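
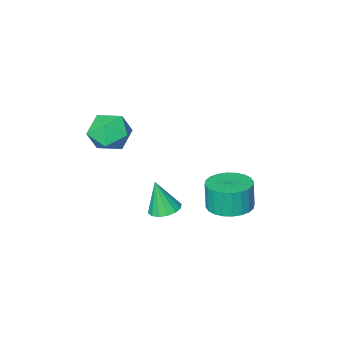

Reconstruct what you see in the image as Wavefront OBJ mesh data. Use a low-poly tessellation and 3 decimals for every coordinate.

v -1.651 -2.556 -1.135
v -0.971 -1.989 -1.041
v -1.01 -2.137 0.129
v -1.689 -2.704 0.035
v -1.242 -1.773 -1.023
v -1.281 -1.921 0.147
v -1.576 -1.677 -1.022
v -1.615 -1.824 0.149
v -1.92 -1.714 -1.038
v -1.959 -1.861 0.132
v -2.224 -1.879 -1.069
v -2.263 -2.027 0.101
v -2.441 -2.147 -1.11
v -2.48 -2.295 0.06
v -2.537 -2.478 -1.155
v -2.576 -2.626 0.015
v -2.498 -2.821 -1.197
v -2.537 -2.968 -0.027
v -2.33 -3.123 -1.229
v -2.369 -3.271 -0.059
v -2.059 -3.339 -1.247
v -2.098 -3.487 -0.077
v -1.725 -3.436 -1.249
v -1.764 -3.583 -0.078
v -1.381 -3.399 -1.232
v -1.42 -3.546 -0.062
v -1.077 -3.233 -1.201
v -1.116 -3.381 -0.031
v -0.86 -2.965 -1.16
v -0.899 -3.113 0.01
v -0.764 -2.634 -1.115
v -0.803 -2.782 0.055
v -0.803 -2.292 -1.073
v -0.842 -2.439 0.097
v 1.567 -1.861 0.567
v 2.131 -2.053 0.432
v 1.773 -2.179 1.873
v 2.163 -1.747 0.501
v 2.036 -1.471 0.588
v 1.783 -1.3 0.669
v 1.473 -1.279 0.723
v 1.188 -1.415 0.735
v 1.004 -1.67 0.702
v 0.972 -1.976 0.632
v 1.099 -2.252 0.546
v 1.352 -2.423 0.464
v 1.662 -2.443 0.411
v 1.947 -2.308 0.399
v 2.359 -3.395 3.089
v 3.096 -3.286 3.582
v 2.004 -4.554 3.878
v 2.741 -4.445 4.371
v 2.072 -3.855 4.43
v 2.291 -3.139 3.942
v 2.809 -4.701 3.518
v 3.028 -3.985 3.03
v 3.374 -4.093 3.847
v 2.919 -3.57 4.411
v 2.181 -4.27 3.049
v 1.726 -3.747 3.613
f 2 1 5
f 2 5 3
f 3 5 6
f 3 6 4
f 5 1 7
f 5 7 6
f 6 7 8
f 6 8 4
f 7 1 9
f 7 9 8
f 8 9 10
f 8 10 4
f 9 1 11
f 9 11 10
f 10 11 12
f 10 12 4
f 11 1 13
f 11 13 12
f 12 13 14
f 12 14 4
f 13 1 15
f 13 15 14
f 14 15 16
f 14 16 4
f 15 1 17
f 15 17 16
f 16 17 18
f 16 18 4
f 17 1 19
f 17 19 18
f 18 19 20
f 18 20 4
f 19 1 21
f 19 21 20
f 20 21 22
f 20 22 4
f 21 1 23
f 21 23 22
f 22 23 24
f 22 24 4
f 23 1 25
f 23 25 24
f 24 25 26
f 24 26 4
f 25 1 27
f 25 27 26
f 26 27 28
f 26 28 4
f 27 1 29
f 27 29 28
f 28 29 30
f 28 30 4
f 29 1 31
f 29 31 30
f 30 31 32
f 30 32 4
f 31 1 33
f 31 33 32
f 32 33 34
f 32 34 4
f 33 1 2
f 33 2 34
f 34 2 3
f 34 3 4
f 36 35 38
f 36 38 37
f 38 35 39
f 38 39 37
f 39 35 40
f 39 40 37
f 40 35 41
f 40 41 37
f 41 35 42
f 41 42 37
f 42 35 43
f 42 43 37
f 43 35 44
f 43 44 37
f 44 35 45
f 44 45 37
f 45 35 46
f 45 46 37
f 46 35 47
f 46 47 37
f 47 35 48
f 47 48 37
f 48 35 36
f 48 36 37
f 49 60 54
f 49 54 50
f 49 50 56
f 49 56 59
f 49 59 60
f 50 54 58
f 54 60 53
f 60 59 51
f 59 56 55
f 56 50 57
f 52 58 53
f 52 53 51
f 52 51 55
f 52 55 57
f 52 57 58
f 53 58 54
f 51 53 60
f 55 51 59
f 57 55 56
f 58 57 50



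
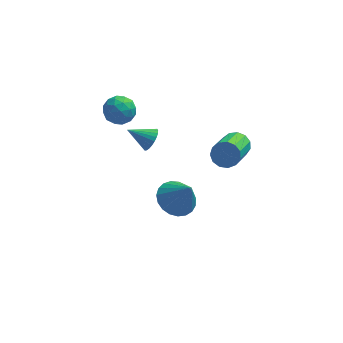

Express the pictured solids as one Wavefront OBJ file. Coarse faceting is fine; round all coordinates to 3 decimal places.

v -1.69 -1.45 1.247
v -1.344 -0.936 0.911
v -0.756 -2.104 1.209
v -0.41 -1.59 0.873
v -0.592 -1.509 1.549
v -1.169 -1.105 1.573
v -0.931 -1.935 0.547
v -1.508 -1.531 0.571
v -0.875 -1.236 0.479
v -0.665 -0.973 1.098
v -1.435 -2.067 1.022
v -1.225 -1.804 1.641
v -1.599 -1.136 1.082
v -0.501 -1.904 1.038
v -0.608 -1.857 1.435
v -0.405 -1.555 1.238
v -1.496 -1.235 1.471
v -1.292 -0.933 1.274
v -0.851 -1.27 1.649
v -0.808 -2.107 0.846
v -0.604 -1.805 0.649
v -1.695 -1.485 0.882
v -1.492 -1.183 0.685
v -1.249 -1.77 0.471
v -1.119 -1.01 0.631
v -0.571 -1.394 0.609
v -0.877 -1.597 0.417
v -1.216 -1.359 0.431
v -0.996 -0.855 0.995
v -0.448 -1.239 0.973
v -0.555 -1.192 1.37
v -0.894 -0.955 1.384
v -0.721 -1.031 0.741
v -1.652 -1.801 1.147
v -1.104 -2.185 1.125
v -1.206 -2.085 0.736
v -1.545 -1.848 0.75
v -1.529 -1.646 1.511
v -0.981 -2.03 1.489
v -0.884 -1.681 1.689
v -1.223 -1.443 1.703
v -1.379 -2.009 1.379
v 0.237 -3.699 1.417
v 0.461 -3.938 1.833
v -0.657 -3.621 1.943
v 0.502 -3.74 1.873
v 0.503 -3.535 1.844
v 0.463 -3.355 1.75
v 0.389 -3.228 1.605
v 0.292 -3.172 1.431
v 0.186 -3.197 1.255
v 0.087 -3.298 1.104
v 0.012 -3.461 1
v -0.029 -3.659 0.96
v -0.03 -3.864 0.989
v 0.01 -4.044 1.083
v 0.084 -4.171 1.229
v 0.182 -4.226 1.402
v 0.288 -4.202 1.578
v 0.386 -4.1 1.729
v 1.169 -2.179 -4.143
v 1.943 -2.245 -4.535
v 1.771 -2.621 -2.877
v 1.947 -1.903 -4.417
v 1.816 -1.608 -4.252
v 1.574 -1.413 -4.068
v 1.261 -1.35 -3.897
v 0.933 -1.43 -3.769
v 0.645 -1.639 -3.705
v 0.448 -1.943 -3.717
v 0.375 -2.286 -3.803
v 0.44 -2.612 -3.947
v 0.63 -2.862 -4.125
v 0.914 -2.995 -4.307
v 1.242 -2.986 -4.46
v 1.557 -2.838 -4.558
v 1.805 -2.576 -4.584
v 3.473 -2.671 0.059
v 4.02 -2.661 0.278
v 3.595 -4.358 1.421
v 3.047 -4.369 1.201
v 3.834 -2.477 0.483
v 3.408 -4.174 1.625
v 3.533 -2.354 0.552
v 3.107 -4.051 1.695
v 3.213 -2.332 0.466
v 2.787 -4.03 1.608
v 2.975 -2.418 0.249
v 2.55 -4.115 1.392
v 2.896 -2.584 -0.027
v 2.47 -4.282 1.116
v 2.999 -2.778 -0.277
v 2.574 -4.476 0.866
v 3.253 -2.938 -0.42
v 2.828 -4.636 0.723
v 3.577 -3.013 -0.411
v 3.151 -4.711 0.732
v 3.868 -2.98 -0.253
v 3.442 -4.677 0.89
v 4.033 -2.849 0.004
v 3.607 -4.546 1.147
f 1 38 17
f 38 12 41
f 17 41 6
f 38 41 17
f 1 17 13
f 17 6 18
f 13 18 2
f 17 18 13
f 1 13 22
f 13 2 23
f 22 23 8
f 13 23 22
f 1 22 34
f 22 8 37
f 34 37 11
f 22 37 34
f 1 34 38
f 34 11 42
f 38 42 12
f 34 42 38
f 2 18 29
f 18 6 32
f 29 32 10
f 18 32 29
f 6 41 19
f 41 12 40
f 19 40 5
f 41 40 19
f 12 42 39
f 42 11 35
f 39 35 3
f 42 35 39
f 11 37 36
f 37 8 24
f 36 24 7
f 37 24 36
f 8 23 28
f 23 2 25
f 28 25 9
f 23 25 28
f 4 30 16
f 30 10 31
f 16 31 5
f 30 31 16
f 4 16 14
f 16 5 15
f 14 15 3
f 16 15 14
f 4 14 21
f 14 3 20
f 21 20 7
f 14 20 21
f 4 21 26
f 21 7 27
f 26 27 9
f 21 27 26
f 4 26 30
f 26 9 33
f 30 33 10
f 26 33 30
f 5 31 19
f 31 10 32
f 19 32 6
f 31 32 19
f 3 15 39
f 15 5 40
f 39 40 12
f 15 40 39
f 7 20 36
f 20 3 35
f 36 35 11
f 20 35 36
f 9 27 28
f 27 7 24
f 28 24 8
f 27 24 28
f 10 33 29
f 33 9 25
f 29 25 2
f 33 25 29
f 44 43 46
f 44 46 45
f 46 43 47
f 46 47 45
f 47 43 48
f 47 48 45
f 48 43 49
f 48 49 45
f 49 43 50
f 49 50 45
f 50 43 51
f 50 51 45
f 51 43 52
f 51 52 45
f 52 43 53
f 52 53 45
f 53 43 54
f 53 54 45
f 54 43 55
f 54 55 45
f 55 43 56
f 55 56 45
f 56 43 57
f 56 57 45
f 57 43 58
f 57 58 45
f 58 43 59
f 58 59 45
f 59 43 60
f 59 60 45
f 60 43 44
f 60 44 45
f 62 61 64
f 62 64 63
f 64 61 65
f 64 65 63
f 65 61 66
f 65 66 63
f 66 61 67
f 66 67 63
f 67 61 68
f 67 68 63
f 68 61 69
f 68 69 63
f 69 61 70
f 69 70 63
f 70 61 71
f 70 71 63
f 71 61 72
f 71 72 63
f 72 61 73
f 72 73 63
f 73 61 74
f 73 74 63
f 74 61 75
f 74 75 63
f 75 61 76
f 75 76 63
f 76 61 77
f 76 77 63
f 77 61 62
f 77 62 63
f 79 78 82
f 79 82 80
f 80 82 83
f 80 83 81
f 82 78 84
f 82 84 83
f 83 84 85
f 83 85 81
f 84 78 86
f 84 86 85
f 85 86 87
f 85 87 81
f 86 78 88
f 86 88 87
f 87 88 89
f 87 89 81
f 88 78 90
f 88 90 89
f 89 90 91
f 89 91 81
f 90 78 92
f 90 92 91
f 91 92 93
f 91 93 81
f 92 78 94
f 92 94 93
f 93 94 95
f 93 95 81
f 94 78 96
f 94 96 95
f 95 96 97
f 95 97 81
f 96 78 98
f 96 98 97
f 97 98 99
f 97 99 81
f 98 78 100
f 98 100 99
f 99 100 101
f 99 101 81
f 100 78 79
f 100 79 101
f 101 79 80
f 101 80 81



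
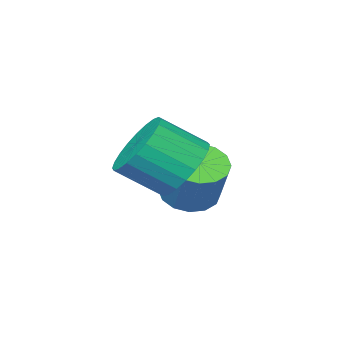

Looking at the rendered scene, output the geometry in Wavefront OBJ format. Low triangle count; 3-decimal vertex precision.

v -0.53 2.213 1.079
v 0.183 2.157 0.257
v 1.183 1.351 1.178
v 0.47 1.407 2.001
v 0.302 2.52 0.445
v 1.301 1.714 1.366
v 0.294 2.835 0.73
v 1.293 2.03 1.651
v 0.161 3.056 1.068
v 1.16 2.251 1.989
v -0.078 3.149 1.408
v 0.922 2.343 2.329
v -0.385 3.099 1.698
v 0.614 2.293 2.619
v -0.714 2.914 1.893
v 0.285 2.108 2.814
v -1.016 2.623 1.965
v -0.016 1.817 2.886
v -1.243 2.269 1.902
v -0.243 1.463 2.823
v -1.361 1.906 1.714
v -0.362 1.1 2.635
v -1.353 1.59 1.429
v -0.354 0.785 2.35
v -1.22 1.369 1.091
v -0.221 0.564 2.012
v -0.982 1.277 0.751
v 0.018 0.471 1.672
v -0.674 1.327 0.461
v 0.325 0.521 1.382
v -0.345 1.512 0.266
v 0.654 0.706 1.187
v -0.044 1.803 0.194
v 0.956 0.997 1.115
v -2.34 0.255 -0.763
v -1.573 0.481 -1.129
v -1.152 1.392 0.317
v -1.92 1.165 0.683
v -1.863 0.81 -1.252
v -1.443 1.721 0.194
v -2.282 0.99 -1.243
v -1.861 1.901 0.203
v -2.716 0.973 -1.106
v -2.295 1.884 0.34
v -3.049 0.763 -0.877
v -2.629 1.674 0.569
v -3.193 0.417 -0.618
v -2.772 1.328 0.828
v -3.108 0.028 -0.397
v -2.687 0.939 1.049
v -2.817 -0.301 -0.274
v -2.397 0.61 1.172
v -2.399 -0.481 -0.283
v -1.978 0.43 1.163
v -1.965 -0.464 -0.42
v -1.544 0.447 1.026
v -1.631 -0.254 -0.649
v -1.211 0.657 0.797
v -1.488 0.092 -0.908
v -1.067 1.003 0.538
f 2 1 5
f 2 5 3
f 3 5 6
f 3 6 4
f 5 1 7
f 5 7 6
f 6 7 8
f 6 8 4
f 7 1 9
f 7 9 8
f 8 9 10
f 8 10 4
f 9 1 11
f 9 11 10
f 10 11 12
f 10 12 4
f 11 1 13
f 11 13 12
f 12 13 14
f 12 14 4
f 13 1 15
f 13 15 14
f 14 15 16
f 14 16 4
f 15 1 17
f 15 17 16
f 16 17 18
f 16 18 4
f 17 1 19
f 17 19 18
f 18 19 20
f 18 20 4
f 19 1 21
f 19 21 20
f 20 21 22
f 20 22 4
f 21 1 23
f 21 23 22
f 22 23 24
f 22 24 4
f 23 1 25
f 23 25 24
f 24 25 26
f 24 26 4
f 25 1 27
f 25 27 26
f 26 27 28
f 26 28 4
f 27 1 29
f 27 29 28
f 28 29 30
f 28 30 4
f 29 1 31
f 29 31 30
f 30 31 32
f 30 32 4
f 31 1 33
f 31 33 32
f 32 33 34
f 32 34 4
f 33 1 2
f 33 2 34
f 34 2 3
f 34 3 4
f 36 35 39
f 36 39 37
f 37 39 40
f 37 40 38
f 39 35 41
f 39 41 40
f 40 41 42
f 40 42 38
f 41 35 43
f 41 43 42
f 42 43 44
f 42 44 38
f 43 35 45
f 43 45 44
f 44 45 46
f 44 46 38
f 45 35 47
f 45 47 46
f 46 47 48
f 46 48 38
f 47 35 49
f 47 49 48
f 48 49 50
f 48 50 38
f 49 35 51
f 49 51 50
f 50 51 52
f 50 52 38
f 51 35 53
f 51 53 52
f 52 53 54
f 52 54 38
f 53 35 55
f 53 55 54
f 54 55 56
f 54 56 38
f 55 35 57
f 55 57 56
f 56 57 58
f 56 58 38
f 57 35 59
f 57 59 58
f 58 59 60
f 58 60 38
f 59 35 36
f 59 36 60
f 60 36 37
f 60 37 38



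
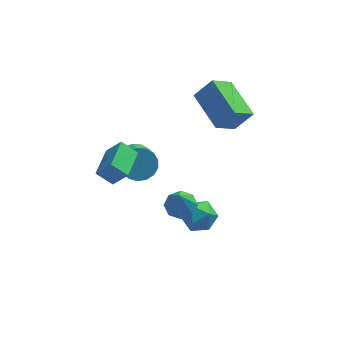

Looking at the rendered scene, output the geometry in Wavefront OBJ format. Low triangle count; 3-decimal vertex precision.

v -2.147 -0.08 -2.722
v -2.812 0.13 -2.169
v -1.699 1.299 -2.705
v -2.364 1.509 -2.152
v -1.536 -0.289 -1.908
v -2.201 -0.079 -1.355
v -1.088 1.09 -1.891
v -1.753 1.3 -1.338
v 2.792 1.4 -0.821
v 1.974 0.792 -0.047
v 2.022 3.056 -0.332
v 1.204 2.447 0.442
v 3.536 1.493 0.038
v 2.718 0.884 0.812
v 2.766 3.148 0.527
v 1.948 2.54 1.301
v -1.205 2.386 -3.846
v -0.442 2.582 -3.779
v -0.273 1.689 -3.107
v -1.035 1.494 -3.174
v -0.608 2.765 -3.493
v -0.439 1.872 -2.821
v -0.911 2.862 -3.287
v -0.741 1.969 -2.616
v -1.281 2.85 -3.21
v -1.111 1.957 -2.539
v -1.633 2.731 -3.279
v -1.464 1.838 -2.607
v -1.888 2.534 -3.477
v -1.718 1.641 -2.805
v -1.986 2.303 -3.76
v -1.816 1.41 -3.088
v -1.905 2.091 -4.062
v -1.735 1.198 -3.391
v -1.664 1.946 -4.315
v -1.494 1.053 -3.644
v -1.317 1.903 -4.46
v -1.147 1.01 -3.789
v -0.945 1.97 -4.465
v -0.775 1.077 -3.794
v -0.633 2.133 -4.328
v -0.463 1.24 -3.656
v -0.451 2.354 -4.08
v -0.281 1.461 -3.409
v 0.401 -2.859 -1.079
v 1.048 -2.902 -1.051
v 0.319 -3.321 0.079
v 0.88 -2.464 -0.888
v 0.43 -2.256 -0.836
v -0.036 -2.402 -0.927
v -0.247 -2.815 -1.107
v -0.079 -3.254 -1.271
v 0.371 -3.461 -1.322
v 0.837 -3.315 -1.231
v 0.834 -1.359 -2.702
v 1.476 -1.367 -3.161
v 0.864 -2.633 -2.639
v 1.506 -2.641 -3.098
v 1.55 -2.359 -2.363
v 1.532 -1.572 -2.402
v 0.808 -2.428 -3.398
v 0.79 -1.641 -3.437
v 1.46 -2.028 -3.591
v 1.918 -1.985 -2.951
v 0.422 -2.015 -2.849
v 0.88 -1.972 -2.209
f 2 4 1
f 5 2 1
f 1 4 3
f 3 5 1
f 2 8 4
f 6 2 5
f 6 8 2
f 4 8 3
f 7 5 3
f 3 8 7
f 7 6 5
f 8 6 7
f 10 12 9
f 13 10 9
f 9 12 11
f 11 13 9
f 10 16 12
f 14 10 13
f 14 16 10
f 12 16 11
f 15 13 11
f 11 16 15
f 15 14 13
f 16 14 15
f 18 17 21
f 18 21 19
f 19 21 22
f 19 22 20
f 21 17 23
f 21 23 22
f 22 23 24
f 22 24 20
f 23 17 25
f 23 25 24
f 24 25 26
f 24 26 20
f 25 17 27
f 25 27 26
f 26 27 28
f 26 28 20
f 27 17 29
f 27 29 28
f 28 29 30
f 28 30 20
f 29 17 31
f 29 31 30
f 30 31 32
f 30 32 20
f 31 17 33
f 31 33 32
f 32 33 34
f 32 34 20
f 33 17 35
f 33 35 34
f 34 35 36
f 34 36 20
f 35 17 37
f 35 37 36
f 36 37 38
f 36 38 20
f 37 17 39
f 37 39 38
f 38 39 40
f 38 40 20
f 39 17 41
f 39 41 40
f 40 41 42
f 40 42 20
f 41 17 43
f 41 43 42
f 42 43 44
f 42 44 20
f 43 17 18
f 43 18 44
f 44 18 19
f 44 19 20
f 46 45 48
f 46 48 47
f 48 45 49
f 48 49 47
f 49 45 50
f 49 50 47
f 50 45 51
f 50 51 47
f 51 45 52
f 51 52 47
f 52 45 53
f 52 53 47
f 53 45 54
f 53 54 47
f 54 45 46
f 54 46 47
f 55 66 60
f 55 60 56
f 55 56 62
f 55 62 65
f 55 65 66
f 56 60 64
f 60 66 59
f 66 65 57
f 65 62 61
f 62 56 63
f 58 64 59
f 58 59 57
f 58 57 61
f 58 61 63
f 58 63 64
f 59 64 60
f 57 59 66
f 61 57 65
f 63 61 62
f 64 63 56



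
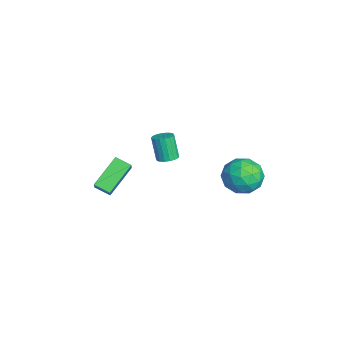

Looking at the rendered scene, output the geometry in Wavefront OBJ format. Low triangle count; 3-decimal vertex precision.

v -0.761 -0.744 -2.826
v -0.314 -0.456 -2.621
v -0.792 -0.648 -1.309
v -1.239 -0.936 -1.514
v -0.486 -0.274 -2.657
v -0.965 -0.466 -1.345
v -0.713 -0.185 -2.727
v -1.192 -0.377 -1.415
v -0.95 -0.206 -2.816
v -1.428 -0.398 -1.504
v -1.149 -0.334 -2.908
v -1.627 -0.527 -1.595
v -1.271 -0.544 -2.983
v -1.749 -0.736 -1.67
v -1.292 -0.793 -3.027
v -1.77 -0.985 -1.714
v -1.208 -1.032 -3.031
v -1.686 -1.224 -1.719
v -1.035 -1.214 -2.995
v -1.514 -1.406 -1.683
v -0.808 -1.303 -2.925
v -1.287 -1.495 -1.613
v -0.572 -1.282 -2.836
v -1.05 -1.474 -1.524
v -0.373 -1.153 -2.745
v -0.851 -1.346 -1.432
v -0.251 -0.944 -2.67
v -0.729 -1.136 -1.357
v -0.23 -0.695 -2.626
v -0.708 -0.887 -1.313
v 2.482 3.306 -1.669
v 2.99 2.902 -2.562
v 1.15 2.138 -1.898
v 1.658 1.734 -2.791
v 2.089 1.567 -1.789
v 2.912 2.289 -1.647
v 1.228 2.751 -2.813
v 2.051 3.473 -2.671
v 2.214 2.559 -3.269
v 2.747 1.828 -2.636
v 1.393 3.212 -1.824
v 1.926 2.481 -1.191
v 2.853 3.206 -2.095
v 1.287 1.834 -2.365
v 1.541 1.735 -1.775
v 1.839 1.498 -2.301
v 2.808 2.846 -1.558
v 3.106 2.609 -2.083
v 2.576 1.824 -1.628
v 1.034 2.431 -2.377
v 1.332 2.194 -2.902
v 2.301 3.542 -2.159
v 2.599 3.305 -2.685
v 1.564 3.216 -2.832
v 2.696 2.768 -3.036
v 1.912 2.081 -3.171
v 1.66 2.679 -3.183
v 2.144 3.103 -3.1
v 3.008 2.338 -2.664
v 2.225 1.651 -2.799
v 2.479 1.553 -2.21
v 2.963 1.977 -2.126
v 2.553 2.136 -3.08
v 1.915 3.389 -1.661
v 1.132 2.702 -1.796
v 1.177 3.063 -2.334
v 1.661 3.487 -2.25
v 2.228 2.959 -1.289
v 1.444 2.272 -1.424
v 1.996 1.937 -1.36
v 2.48 2.361 -1.277
v 1.587 2.904 -1.38
v 0.981 -4.493 -3.26
v 1.526 -4.552 -2.611
v -0.134 -3.344 -2.218
v 0.412 -3.403 -1.569
v 1.428 -3.777 -3.571
v 1.974 -3.836 -2.922
v 0.314 -2.628 -2.529
v 0.859 -2.687 -1.88
f 2 1 5
f 2 5 3
f 3 5 6
f 3 6 4
f 5 1 7
f 5 7 6
f 6 7 8
f 6 8 4
f 7 1 9
f 7 9 8
f 8 9 10
f 8 10 4
f 9 1 11
f 9 11 10
f 10 11 12
f 10 12 4
f 11 1 13
f 11 13 12
f 12 13 14
f 12 14 4
f 13 1 15
f 13 15 14
f 14 15 16
f 14 16 4
f 15 1 17
f 15 17 16
f 16 17 18
f 16 18 4
f 17 1 19
f 17 19 18
f 18 19 20
f 18 20 4
f 19 1 21
f 19 21 20
f 20 21 22
f 20 22 4
f 21 1 23
f 21 23 22
f 22 23 24
f 22 24 4
f 23 1 25
f 23 25 24
f 24 25 26
f 24 26 4
f 25 1 27
f 25 27 26
f 26 27 28
f 26 28 4
f 27 1 29
f 27 29 28
f 28 29 30
f 28 30 4
f 29 1 2
f 29 2 30
f 30 2 3
f 30 3 4
f 31 68 47
f 68 42 71
f 47 71 36
f 68 71 47
f 31 47 43
f 47 36 48
f 43 48 32
f 47 48 43
f 31 43 52
f 43 32 53
f 52 53 38
f 43 53 52
f 31 52 64
f 52 38 67
f 64 67 41
f 52 67 64
f 31 64 68
f 64 41 72
f 68 72 42
f 64 72 68
f 32 48 59
f 48 36 62
f 59 62 40
f 48 62 59
f 36 71 49
f 71 42 70
f 49 70 35
f 71 70 49
f 42 72 69
f 72 41 65
f 69 65 33
f 72 65 69
f 41 67 66
f 67 38 54
f 66 54 37
f 67 54 66
f 38 53 58
f 53 32 55
f 58 55 39
f 53 55 58
f 34 60 46
f 60 40 61
f 46 61 35
f 60 61 46
f 34 46 44
f 46 35 45
f 44 45 33
f 46 45 44
f 34 44 51
f 44 33 50
f 51 50 37
f 44 50 51
f 34 51 56
f 51 37 57
f 56 57 39
f 51 57 56
f 34 56 60
f 56 39 63
f 60 63 40
f 56 63 60
f 35 61 49
f 61 40 62
f 49 62 36
f 61 62 49
f 33 45 69
f 45 35 70
f 69 70 42
f 45 70 69
f 37 50 66
f 50 33 65
f 66 65 41
f 50 65 66
f 39 57 58
f 57 37 54
f 58 54 38
f 57 54 58
f 40 63 59
f 63 39 55
f 59 55 32
f 63 55 59
f 74 76 73
f 77 74 73
f 73 76 75
f 75 77 73
f 74 80 76
f 78 74 77
f 78 80 74
f 76 80 75
f 79 77 75
f 75 80 79
f 79 78 77
f 80 78 79



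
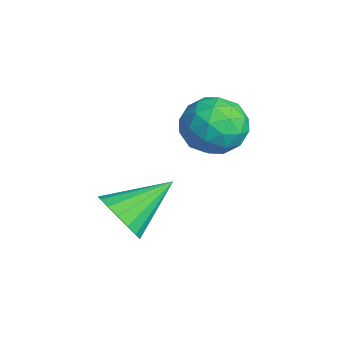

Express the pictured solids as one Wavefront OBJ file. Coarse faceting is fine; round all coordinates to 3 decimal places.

v -3.652 -0.436 -1.797
v -2.799 -0.15 -0.973
v -4.001 -2.13 -0.847
v -3.148 -1.844 -0.023
v -4.192 -1.214 -0.066
v -3.976 -0.167 -0.652
v -2.824 -2.113 -1.168
v -2.608 -1.066 -1.754
v -2.288 -1.186 -0.584
v -3.133 -0.631 0.097
v -3.667 -1.649 -1.917
v -4.512 -1.094 -1.236
v -3.195 -0.144 -1.468
v -3.605 -2.136 -0.352
v -4.218 -1.766 -0.377
v -3.717 -1.597 0.108
v -3.887 -0.154 -1.28
v -3.386 0.014 -0.795
v -4.204 -0.611 -0.262
v -3.414 -2.294 -1.025
v -2.913 -2.126 -0.54
v -3.083 -0.683 -1.928
v -2.582 -0.514 -1.443
v -2.596 -1.669 -1.558
v -2.393 -0.585 -0.755
v -2.598 -1.581 -0.197
v -2.408 -1.739 -0.87
v -2.281 -1.124 -1.215
v -2.89 -0.258 -0.355
v -3.095 -1.254 0.203
v -3.709 -0.884 0.179
v -3.582 -0.269 -0.166
v -2.589 -0.868 -0.126
v -3.705 -1.026 -2.023
v -3.91 -2.022 -1.465
v -3.218 -2.011 -1.654
v -3.091 -1.396 -1.999
v -4.202 -0.699 -1.623
v -4.407 -1.695 -1.065
v -4.519 -1.156 -0.605
v -4.392 -0.541 -0.95
v -4.211 -1.412 -1.694
v -1.633 -4.768 -3.366
v -1.243 -4.226 -4.177
v -2.047 -2.892 -2.314
v -1.731 -4.272 -4.287
v -2.197 -4.432 -4.186
v -2.533 -4.668 -3.898
v -2.664 -4.927 -3.487
v -2.558 -5.15 -3.049
v -2.241 -5.285 -2.684
v -1.784 -5.301 -2.475
v -1.292 -5.196 -2.47
v -0.879 -4.992 -2.671
v -0.639 -4.737 -3.031
v -0.626 -4.488 -3.468
v -0.844 -4.304 -3.881
f 1 38 17
f 38 12 41
f 17 41 6
f 38 41 17
f 1 17 13
f 17 6 18
f 13 18 2
f 17 18 13
f 1 13 22
f 13 2 23
f 22 23 8
f 13 23 22
f 1 22 34
f 22 8 37
f 34 37 11
f 22 37 34
f 1 34 38
f 34 11 42
f 38 42 12
f 34 42 38
f 2 18 29
f 18 6 32
f 29 32 10
f 18 32 29
f 6 41 19
f 41 12 40
f 19 40 5
f 41 40 19
f 12 42 39
f 42 11 35
f 39 35 3
f 42 35 39
f 11 37 36
f 37 8 24
f 36 24 7
f 37 24 36
f 8 23 28
f 23 2 25
f 28 25 9
f 23 25 28
f 4 30 16
f 30 10 31
f 16 31 5
f 30 31 16
f 4 16 14
f 16 5 15
f 14 15 3
f 16 15 14
f 4 14 21
f 14 3 20
f 21 20 7
f 14 20 21
f 4 21 26
f 21 7 27
f 26 27 9
f 21 27 26
f 4 26 30
f 26 9 33
f 30 33 10
f 26 33 30
f 5 31 19
f 31 10 32
f 19 32 6
f 31 32 19
f 3 15 39
f 15 5 40
f 39 40 12
f 15 40 39
f 7 20 36
f 20 3 35
f 36 35 11
f 20 35 36
f 9 27 28
f 27 7 24
f 28 24 8
f 27 24 28
f 10 33 29
f 33 9 25
f 29 25 2
f 33 25 29
f 44 43 46
f 44 46 45
f 46 43 47
f 46 47 45
f 47 43 48
f 47 48 45
f 48 43 49
f 48 49 45
f 49 43 50
f 49 50 45
f 50 43 51
f 50 51 45
f 51 43 52
f 51 52 45
f 52 43 53
f 52 53 45
f 53 43 54
f 53 54 45
f 54 43 55
f 54 55 45
f 55 43 56
f 55 56 45
f 56 43 57
f 56 57 45
f 57 43 44
f 57 44 45



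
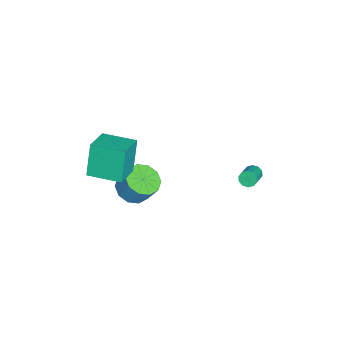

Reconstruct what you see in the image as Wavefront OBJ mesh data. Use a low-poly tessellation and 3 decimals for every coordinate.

v -2.228 3.772 -2.108
v -2.039 3.531 -2.516
v -0.943 3.347 -1.9
v -1.132 3.588 -1.492
v -1.972 3.837 -2.544
v -0.876 3.654 -1.928
v -2.002 4.119 -2.406
v -0.907 3.936 -1.79
v -2.119 4.268 -2.153
v -1.023 4.085 -1.538
v -2.277 4.227 -1.884
v -1.182 4.044 -1.268
v -2.417 4.013 -1.7
v -1.321 3.829 -1.084
v -2.484 3.706 -1.672
v -1.388 3.523 -1.056
v -2.453 3.424 -1.81
v -1.358 3.241 -1.194
v -2.337 3.275 -2.062
v -1.241 3.092 -1.447
v -2.178 3.316 -2.332
v -1.083 3.133 -1.716
v 0.519 -2.219 -1.388
v 1.495 -2.317 -1.584
v 1.797 -1.699 -0.387
v 0.821 -1.601 -0.192
v 1.307 -1.775 -1.816
v 1.609 -1.158 -0.619
v 0.818 -1.404 -1.884
v 1.12 -0.786 -0.688
v 0.215 -1.343 -1.763
v 0.517 -0.726 -0.567
v -0.272 -1.617 -1.499
v 0.03 -1 -0.303
v -0.457 -2.121 -1.193
v -0.155 -1.503 0.004
v -0.269 -2.662 -0.961
v 0.033 -2.045 0.236
v 0.22 -3.034 -0.892
v 0.522 -2.416 0.304
v 0.823 -3.094 -1.013
v 1.125 -2.477 0.183
v 1.31 -2.82 -1.277
v 1.612 -2.203 -0.081
v 0.073 -4.055 0.056
v -0.667 -3.948 1.921
v 0.428 -2.189 0.089
v -0.312 -2.081 1.955
v 1.712 -4.379 0.725
v 0.972 -4.271 2.591
v 2.067 -2.512 0.759
v 1.327 -2.405 2.624
f 2 1 5
f 2 5 3
f 3 5 6
f 3 6 4
f 5 1 7
f 5 7 6
f 6 7 8
f 6 8 4
f 7 1 9
f 7 9 8
f 8 9 10
f 8 10 4
f 9 1 11
f 9 11 10
f 10 11 12
f 10 12 4
f 11 1 13
f 11 13 12
f 12 13 14
f 12 14 4
f 13 1 15
f 13 15 14
f 14 15 16
f 14 16 4
f 15 1 17
f 15 17 16
f 16 17 18
f 16 18 4
f 17 1 19
f 17 19 18
f 18 19 20
f 18 20 4
f 19 1 21
f 19 21 20
f 20 21 22
f 20 22 4
f 21 1 2
f 21 2 22
f 22 2 3
f 22 3 4
f 24 23 27
f 24 27 25
f 25 27 28
f 25 28 26
f 27 23 29
f 27 29 28
f 28 29 30
f 28 30 26
f 29 23 31
f 29 31 30
f 30 31 32
f 30 32 26
f 31 23 33
f 31 33 32
f 32 33 34
f 32 34 26
f 33 23 35
f 33 35 34
f 34 35 36
f 34 36 26
f 35 23 37
f 35 37 36
f 36 37 38
f 36 38 26
f 37 23 39
f 37 39 38
f 38 39 40
f 38 40 26
f 39 23 41
f 39 41 40
f 40 41 42
f 40 42 26
f 41 23 43
f 41 43 42
f 42 43 44
f 42 44 26
f 43 23 24
f 43 24 44
f 44 24 25
f 44 25 26
f 46 48 45
f 49 46 45
f 45 48 47
f 47 49 45
f 46 52 48
f 50 46 49
f 50 52 46
f 48 52 47
f 51 49 47
f 47 52 51
f 51 50 49
f 52 50 51



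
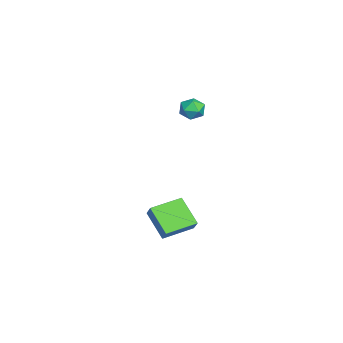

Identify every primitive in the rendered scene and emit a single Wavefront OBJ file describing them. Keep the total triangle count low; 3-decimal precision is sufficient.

v 3.5 1.335 -4.913
v 2.484 0.6 -3.919
v 2.727 2.696 -4.697
v 1.712 1.961 -3.702
v 4.008 1.519 -4.258
v 2.993 0.784 -3.263
v 3.236 2.88 -4.041
v 2.22 2.145 -3.047
v -3.509 2.525 0.24
v -3.085 3.05 0.08
v -2.975 1.87 -0.5
v -2.551 2.395 -0.66
v -2.51 2.093 -0.037
v -2.839 2.498 0.421
v -3.221 2.422 -0.841
v -3.55 2.827 -0.383
v -2.907 2.987 -0.588
v -2.467 2.783 -0.091
v -3.593 2.137 -0.329
v -3.153 1.933 0.168
f 2 4 1
f 5 2 1
f 1 4 3
f 3 5 1
f 2 8 4
f 6 2 5
f 6 8 2
f 4 8 3
f 7 5 3
f 3 8 7
f 7 6 5
f 8 6 7
f 9 20 14
f 9 14 10
f 9 10 16
f 9 16 19
f 9 19 20
f 10 14 18
f 14 20 13
f 20 19 11
f 19 16 15
f 16 10 17
f 12 18 13
f 12 13 11
f 12 11 15
f 12 15 17
f 12 17 18
f 13 18 14
f 11 13 20
f 15 11 19
f 17 15 16
f 18 17 10



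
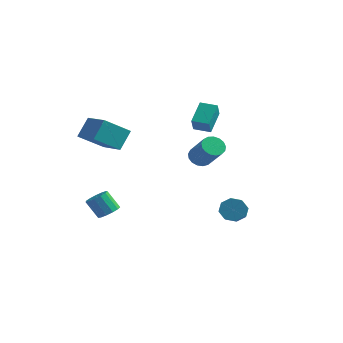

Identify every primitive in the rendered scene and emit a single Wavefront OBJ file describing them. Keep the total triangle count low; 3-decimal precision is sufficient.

v -4.706 -4.079 3.066
v -4.594 -3.262 4.096
v -3.883 -2.949 2.08
v -3.771 -2.132 3.111
v -3.249 -4.788 3.469
v -3.137 -3.971 4.5
v -2.426 -3.658 2.484
v -2.314 -2.841 3.514
v -3.412 -3.242 -2.385
v -2.868 -3.252 -2.011
v -3.564 -3.347 -1.001
v -4.108 -3.338 -1.375
v -2.966 -2.895 -2.045
v -3.662 -2.99 -1.035
v -3.206 -2.648 -2.187
v -3.901 -2.743 -1.177
v -3.511 -2.59 -2.391
v -4.206 -2.685 -1.381
v -3.784 -2.739 -2.594
v -4.48 -2.834 -1.584
v -3.94 -3.048 -2.73
v -4.636 -3.143 -1.72
v -3.928 -3.419 -2.757
v -4.624 -3.514 -1.747
v -3.752 -3.734 -2.665
v -4.448 -3.829 -1.656
v -3.469 -3.892 -2.485
v -4.164 -3.987 -1.475
v -3.167 -3.845 -2.273
v -3.862 -3.94 -1.263
v -2.943 -3.606 -2.096
v -3.639 -3.701 -1.086
v -0.349 -0.199 3.686
v -0.533 0.977 4.55
v -0.568 0.369 2.867
v -0.751 1.544 3.731
v 0.571 0.016 3.589
v 0.388 1.191 4.453
v 0.353 0.583 2.77
v 0.169 1.759 3.634
v -0.108 0.29 1.01
v 0.381 0.259 0.554
v 1.518 -0.341 1.814
v 1.028 -0.31 2.27
v 0.406 0.556 0.673
v 1.543 -0.044 1.933
v 0.313 0.792 0.869
v 1.449 0.192 2.129
v 0.123 0.912 1.097
v 1.26 0.313 2.358
v -0.12 0.891 1.306
v 1.017 0.291 2.566
v -0.36 0.731 1.446
v 0.777 0.132 2.707
v -0.542 0.471 1.487
v 0.594 -0.129 2.748
v -0.625 0.169 1.418
v 0.511 -0.431 2.679
v -0.59 -0.106 1.256
v 0.547 -0.705 2.517
v -0.444 -0.289 1.037
v 0.692 -0.889 2.298
v -0.222 -0.34 0.812
v 0.915 -0.94 2.073
v 0.027 -0.247 0.632
v 1.164 -0.847 1.893
v 0.245 -0.031 0.539
v 1.381 -0.63 1.8
v 2.756 -1.227 -1.514
v 3.038 -1.471 -2.142
v 3.426 -2.278 -1.653
v 3.144 -2.033 -1.026
v 3.389 -1.135 -1.866
v 3.777 -1.942 -1.377
v 3.369 -0.853 -1.384
v 3.757 -1.659 -0.895
v 2.99 -0.789 -0.979
v 3.378 -1.596 -0.49
v 2.474 -0.982 -0.887
v 2.862 -1.789 -0.398
v 2.123 -1.318 -1.163
v 2.511 -2.125 -0.674
v 2.143 -1.601 -1.645
v 2.531 -2.407 -1.156
v 2.522 -1.664 -2.05
v 2.91 -2.471 -1.561
f 2 4 1
f 5 2 1
f 1 4 3
f 3 5 1
f 2 8 4
f 6 2 5
f 6 8 2
f 4 8 3
f 7 5 3
f 3 8 7
f 7 6 5
f 8 6 7
f 10 9 13
f 10 13 11
f 11 13 14
f 11 14 12
f 13 9 15
f 13 15 14
f 14 15 16
f 14 16 12
f 15 9 17
f 15 17 16
f 16 17 18
f 16 18 12
f 17 9 19
f 17 19 18
f 18 19 20
f 18 20 12
f 19 9 21
f 19 21 20
f 20 21 22
f 20 22 12
f 21 9 23
f 21 23 22
f 22 23 24
f 22 24 12
f 23 9 25
f 23 25 24
f 24 25 26
f 24 26 12
f 25 9 27
f 25 27 26
f 26 27 28
f 26 28 12
f 27 9 29
f 27 29 28
f 28 29 30
f 28 30 12
f 29 9 31
f 29 31 30
f 30 31 32
f 30 32 12
f 31 9 10
f 31 10 32
f 32 10 11
f 32 11 12
f 34 36 33
f 37 34 33
f 33 36 35
f 35 37 33
f 34 40 36
f 38 34 37
f 38 40 34
f 36 40 35
f 39 37 35
f 35 40 39
f 39 38 37
f 40 38 39
f 42 41 45
f 42 45 43
f 43 45 46
f 43 46 44
f 45 41 47
f 45 47 46
f 46 47 48
f 46 48 44
f 47 41 49
f 47 49 48
f 48 49 50
f 48 50 44
f 49 41 51
f 49 51 50
f 50 51 52
f 50 52 44
f 51 41 53
f 51 53 52
f 52 53 54
f 52 54 44
f 53 41 55
f 53 55 54
f 54 55 56
f 54 56 44
f 55 41 57
f 55 57 56
f 56 57 58
f 56 58 44
f 57 41 59
f 57 59 58
f 58 59 60
f 58 60 44
f 59 41 61
f 59 61 60
f 60 61 62
f 60 62 44
f 61 41 63
f 61 63 62
f 62 63 64
f 62 64 44
f 63 41 65
f 63 65 64
f 64 65 66
f 64 66 44
f 65 41 67
f 65 67 66
f 66 67 68
f 66 68 44
f 67 41 42
f 67 42 68
f 68 42 43
f 68 43 44
f 70 69 73
f 70 73 71
f 71 73 74
f 71 74 72
f 73 69 75
f 73 75 74
f 74 75 76
f 74 76 72
f 75 69 77
f 75 77 76
f 76 77 78
f 76 78 72
f 77 69 79
f 77 79 78
f 78 79 80
f 78 80 72
f 79 69 81
f 79 81 80
f 80 81 82
f 80 82 72
f 81 69 83
f 81 83 82
f 82 83 84
f 82 84 72
f 83 69 85
f 83 85 84
f 84 85 86
f 84 86 72
f 85 69 70
f 85 70 86
f 86 70 71
f 86 71 72



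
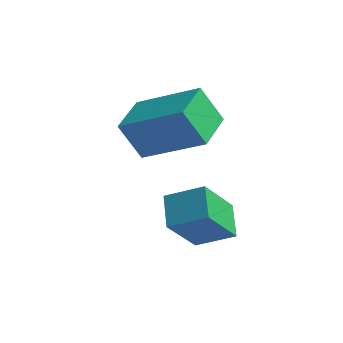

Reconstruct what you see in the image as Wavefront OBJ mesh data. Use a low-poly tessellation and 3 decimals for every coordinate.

v 0.775 2.054 -2.17
v 0.218 1.769 -1.008
v 0.47 3.438 -1.977
v -0.088 3.153 -0.815
v 2.608 2.327 -1.225
v 2.05 2.042 -0.063
v 2.302 3.711 -1.032
v 1.745 3.426 0.13
v 3.268 0.71 -3.98
v 3.079 -0.36 -2.765
v 2.714 1.447 -3.417
v 2.525 0.377 -2.202
v 4.255 1.083 -3.498
v 4.066 0.013 -2.283
v 3.701 1.82 -2.935
v 3.512 0.75 -1.72
f 2 4 1
f 5 2 1
f 1 4 3
f 3 5 1
f 2 8 4
f 6 2 5
f 6 8 2
f 4 8 3
f 7 5 3
f 3 8 7
f 7 6 5
f 8 6 7
f 10 12 9
f 13 10 9
f 9 12 11
f 11 13 9
f 10 16 12
f 14 10 13
f 14 16 10
f 12 16 11
f 15 13 11
f 11 16 15
f 15 14 13
f 16 14 15



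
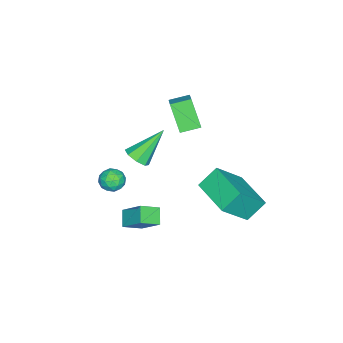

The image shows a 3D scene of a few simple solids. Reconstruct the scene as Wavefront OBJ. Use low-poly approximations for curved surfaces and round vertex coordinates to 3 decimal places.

v 0.732 -1.271 -1.322
v 1.089 -1.815 -1.375
v 0.031 -1.665 -2.005
v 0.388 -2.209 -2.058
v 0.075 -2.077 -1.501
v 0.508 -1.833 -1.079
v 0.612 -1.647 -2.301
v 1.045 -1.403 -1.879
v 1.015 -2.047 -1.979
v 0.682 -2.312 -1.485
v 0.438 -1.168 -1.895
v 0.105 -1.433 -1.401
v 0.972 -1.508 -1.289
v 0.148 -1.972 -2.091
v -0.036 -1.894 -1.765
v 0.174 -2.213 -1.795
v 0.63 -1.519 -1.115
v 0.84 -1.838 -1.146
v 0.244 -1.992 -1.22
v 0.28 -1.642 -2.234
v 0.49 -1.961 -2.265
v 0.946 -1.267 -1.585
v 1.156 -1.586 -1.615
v 0.876 -1.488 -2.16
v 1.138 -1.964 -1.675
v 0.726 -2.196 -2.076
v 0.858 -1.866 -2.219
v 1.112 -1.722 -1.971
v 0.943 -2.12 -1.384
v 0.531 -2.352 -1.786
v 0.347 -2.274 -1.459
v 0.601 -2.131 -1.211
v 0.899 -2.257 -1.74
v 0.589 -1.128 -1.594
v 0.177 -1.36 -1.996
v 0.519 -1.349 -2.169
v 0.773 -1.206 -1.921
v 0.394 -1.284 -1.304
v -0.018 -1.516 -1.705
v 0.008 -1.758 -1.409
v 0.262 -1.614 -1.161
v 0.221 -1.223 -1.64
v -0.49 1.973 -1.516
v -1.186 2.543 -0.662
v -1.651 2.721 -2.962
v -2.347 3.291 -2.108
v 0.707 3.609 -1.632
v 0.011 4.179 -0.778
v -0.454 4.357 -3.078
v -1.15 4.927 -2.224
v 1.538 0.163 -2.344
v 1.809 1.159 -1.384
v 2.186 0.464 -2.84
v 2.457 1.46 -1.88
v 2.183 -0.46 -1.88
v 2.454 0.536 -0.92
v 2.831 -0.159 -2.376
v 3.102 0.837 -1.416
v 2.351 0.354 2.336
v 2.882 0.58 2.614
v 1.329 1.146 3.644
v 2.697 0.89 2.282
v 2.31 0.886 1.982
v 1.947 0.57 1.889
v 1.821 0.128 2.058
v 2.006 -0.182 2.39
v 2.393 -0.178 2.69
v 2.756 0.138 2.782
v -1.725 -0.004 2.763
v -0.728 0.505 3.463
v -2.262 0.764 2.969
v -1.265 1.274 3.669
v -1.195 0.706 1.491
v -0.198 1.216 2.191
v -1.732 1.475 1.697
v -0.735 1.984 2.397
f 1 38 17
f 38 12 41
f 17 41 6
f 38 41 17
f 1 17 13
f 17 6 18
f 13 18 2
f 17 18 13
f 1 13 22
f 13 2 23
f 22 23 8
f 13 23 22
f 1 22 34
f 22 8 37
f 34 37 11
f 22 37 34
f 1 34 38
f 34 11 42
f 38 42 12
f 34 42 38
f 2 18 29
f 18 6 32
f 29 32 10
f 18 32 29
f 6 41 19
f 41 12 40
f 19 40 5
f 41 40 19
f 12 42 39
f 42 11 35
f 39 35 3
f 42 35 39
f 11 37 36
f 37 8 24
f 36 24 7
f 37 24 36
f 8 23 28
f 23 2 25
f 28 25 9
f 23 25 28
f 4 30 16
f 30 10 31
f 16 31 5
f 30 31 16
f 4 16 14
f 16 5 15
f 14 15 3
f 16 15 14
f 4 14 21
f 14 3 20
f 21 20 7
f 14 20 21
f 4 21 26
f 21 7 27
f 26 27 9
f 21 27 26
f 4 26 30
f 26 9 33
f 30 33 10
f 26 33 30
f 5 31 19
f 31 10 32
f 19 32 6
f 31 32 19
f 3 15 39
f 15 5 40
f 39 40 12
f 15 40 39
f 7 20 36
f 20 3 35
f 36 35 11
f 20 35 36
f 9 27 28
f 27 7 24
f 28 24 8
f 27 24 28
f 10 33 29
f 33 9 25
f 29 25 2
f 33 25 29
f 44 46 43
f 47 44 43
f 43 46 45
f 45 47 43
f 44 50 46
f 48 44 47
f 48 50 44
f 46 50 45
f 49 47 45
f 45 50 49
f 49 48 47
f 50 48 49
f 52 54 51
f 55 52 51
f 51 54 53
f 53 55 51
f 52 58 54
f 56 52 55
f 56 58 52
f 54 58 53
f 57 55 53
f 53 58 57
f 57 56 55
f 58 56 57
f 60 59 62
f 60 62 61
f 62 59 63
f 62 63 61
f 63 59 64
f 63 64 61
f 64 59 65
f 64 65 61
f 65 59 66
f 65 66 61
f 66 59 67
f 66 67 61
f 67 59 68
f 67 68 61
f 68 59 60
f 68 60 61
f 70 72 69
f 73 70 69
f 69 72 71
f 71 73 69
f 70 76 72
f 74 70 73
f 74 76 70
f 72 76 71
f 75 73 71
f 71 76 75
f 75 74 73
f 76 74 75



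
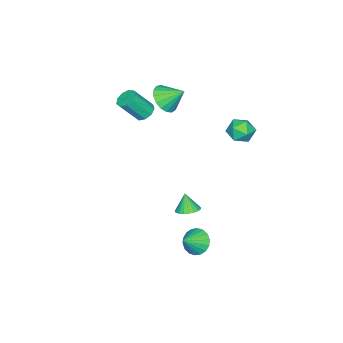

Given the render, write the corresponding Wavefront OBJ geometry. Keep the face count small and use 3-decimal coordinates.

v -0.999 -3.482 2.8
v -0.675 -3.859 2.412
v 0.002 -4.575 3.672
v -0.321 -4.198 4.06
v -0.449 -3.502 2.493
v 0.229 -4.218 3.754
v -0.479 -3.135 2.718
v 0.198 -3.851 3.978
v -0.753 -2.931 2.981
v -0.076 -3.647 4.241
v -1.141 -2.985 3.159
v -0.464 -3.701 4.42
v -1.463 -3.271 3.169
v -0.786 -3.987 4.43
v -1.568 -3.656 3.007
v -0.89 -4.372 4.267
v -1.406 -3.96 2.747
v -0.729 -4.676 4.008
v -1.053 -4.04 2.512
v -0.376 -4.756 3.773
v -1.925 -2.816 3.507
v -1.594 -3.315 4.219
v -2.175 -1.804 4.333
v -1.236 -3.1 4.065
v -1.036 -2.82 3.782
v -1.039 -2.539 3.437
v -1.246 -2.322 3.108
v -1.607 -2.218 2.87
v -2.041 -2.251 2.778
v -2.449 -2.413 2.854
v -2.736 -2.668 3.079
v -2.838 -2.956 3.402
v -2.73 -3.213 3.749
v -2.438 -3.379 4.041
v -2.028 -3.415 4.211
v -1.043 2.627 2.917
v -0.47 2.105 3.185
v -1.93 2.075 3.735
v -1.357 1.553 4.003
v -1.304 2.35 4.188
v -0.755 2.691 3.682
v -1.645 1.489 3.238
v -1.096 1.83 2.732
v -0.842 1.401 3.383
v -0.631 1.933 3.971
v -1.769 2.247 2.949
v -1.558 2.779 3.537
v 1.676 0.711 -1.361
v 2.179 1.082 -1.121
v 1.444 0.389 -0.379
v 1.966 1.261 -1.113
v 1.703 1.345 -1.148
v 1.435 1.319 -1.22
v 1.208 1.188 -1.316
v 1.063 0.975 -1.42
v 1.024 0.715 -1.514
v 1.097 0.455 -1.582
v 1.271 0.239 -1.611
v 1.514 0.105 -1.598
v 1.786 0.075 -1.543
v 2.039 0.155 -1.457
v 2.229 0.332 -1.355
v 2.323 0.573 -1.253
v 2.306 0.839 -1.171
v 1.877 1.325 -3.529
v 2.21 0.85 -4.109
v 2.863 1.115 -2.791
v 2.341 1.181 -4.19
v 2.38 1.54 -4.14
v 2.32 1.857 -3.969
v 2.172 2.068 -3.711
v 1.965 2.133 -3.417
v 1.741 2.037 -3.145
v 1.544 1.8 -2.95
v 1.413 1.47 -2.869
v 1.374 1.11 -2.919
v 1.434 0.794 -3.089
v 1.582 0.582 -3.347
v 1.788 0.518 -3.641
v 2.012 0.613 -3.913
f 2 1 5
f 2 5 3
f 3 5 6
f 3 6 4
f 5 1 7
f 5 7 6
f 6 7 8
f 6 8 4
f 7 1 9
f 7 9 8
f 8 9 10
f 8 10 4
f 9 1 11
f 9 11 10
f 10 11 12
f 10 12 4
f 11 1 13
f 11 13 12
f 12 13 14
f 12 14 4
f 13 1 15
f 13 15 14
f 14 15 16
f 14 16 4
f 15 1 17
f 15 17 16
f 16 17 18
f 16 18 4
f 17 1 19
f 17 19 18
f 18 19 20
f 18 20 4
f 19 1 2
f 19 2 20
f 20 2 3
f 20 3 4
f 22 21 24
f 22 24 23
f 24 21 25
f 24 25 23
f 25 21 26
f 25 26 23
f 26 21 27
f 26 27 23
f 27 21 28
f 27 28 23
f 28 21 29
f 28 29 23
f 29 21 30
f 29 30 23
f 30 21 31
f 30 31 23
f 31 21 32
f 31 32 23
f 32 21 33
f 32 33 23
f 33 21 34
f 33 34 23
f 34 21 35
f 34 35 23
f 35 21 22
f 35 22 23
f 36 47 41
f 36 41 37
f 36 37 43
f 36 43 46
f 36 46 47
f 37 41 45
f 41 47 40
f 47 46 38
f 46 43 42
f 43 37 44
f 39 45 40
f 39 40 38
f 39 38 42
f 39 42 44
f 39 44 45
f 40 45 41
f 38 40 47
f 42 38 46
f 44 42 43
f 45 44 37
f 49 48 51
f 49 51 50
f 51 48 52
f 51 52 50
f 52 48 53
f 52 53 50
f 53 48 54
f 53 54 50
f 54 48 55
f 54 55 50
f 55 48 56
f 55 56 50
f 56 48 57
f 56 57 50
f 57 48 58
f 57 58 50
f 58 48 59
f 58 59 50
f 59 48 60
f 59 60 50
f 60 48 61
f 60 61 50
f 61 48 62
f 61 62 50
f 62 48 63
f 62 63 50
f 63 48 64
f 63 64 50
f 64 48 49
f 64 49 50
f 66 65 68
f 66 68 67
f 68 65 69
f 68 69 67
f 69 65 70
f 69 70 67
f 70 65 71
f 70 71 67
f 71 65 72
f 71 72 67
f 72 65 73
f 72 73 67
f 73 65 74
f 73 74 67
f 74 65 75
f 74 75 67
f 75 65 76
f 75 76 67
f 76 65 77
f 76 77 67
f 77 65 78
f 77 78 67
f 78 65 79
f 78 79 67
f 79 65 80
f 79 80 67
f 80 65 66
f 80 66 67



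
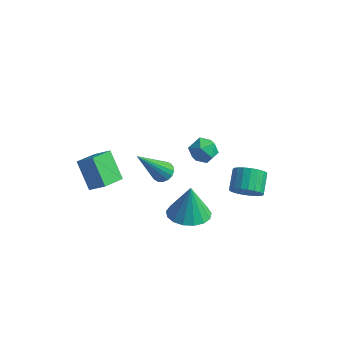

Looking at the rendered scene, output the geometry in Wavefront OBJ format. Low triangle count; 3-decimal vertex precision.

v 1.154 -0.491 3.668
v 1.617 -0.409 3.231
v 1.763 -1.151 4.189
v 2.226 -1.069 3.752
v 2.069 -0.589 4.148
v 1.693 -0.181 3.826
v 1.687 -1.379 3.594
v 1.311 -0.971 3.272
v 1.946 -0.958 3.186
v 2.182 -0.469 3.528
v 1.198 -1.091 3.892
v 1.434 -0.602 4.234
v 2.176 2.063 -1.44
v 2.392 1.746 -0.843
v 2.119 2.579 -0.302
v 1.904 2.897 -0.9
v 2.638 1.884 -0.931
v 2.365 2.717 -0.391
v 2.803 2.053 -1.108
v 2.531 2.886 -0.567
v 2.861 2.223 -1.342
v 2.588 3.057 -0.801
v 2.8 2.366 -1.593
v 2.528 3.2 -1.052
v 2.631 2.457 -1.817
v 2.359 3.29 -1.277
v 2.384 2.48 -1.977
v 2.111 3.313 -1.436
v 2.1 2.43 -2.044
v 1.828 3.263 -1.503
v 1.83 2.317 -2.006
v 1.558 3.151 -1.465
v 1.62 2.161 -1.871
v 1.347 2.994 -1.33
v 1.506 1.987 -1.661
v 1.233 2.82 -1.12
v 1.507 1.827 -1.413
v 1.235 2.66 -0.872
v 1.625 1.707 -1.17
v 1.352 2.541 -0.629
v 1.838 1.65 -0.973
v 1.565 2.483 -0.433
v 2.109 1.663 -0.858
v 1.836 2.496 -0.317
v -1.057 0.95 -0.666
v -0.6 1.045 -0.46
v -1.623 -0.15 1.106
v -0.737 1.233 -0.387
v -0.947 1.356 -0.378
v -1.183 1.387 -0.435
v -1.389 1.317 -0.544
v -1.52 1.163 -0.681
v -1.544 0.96 -0.815
v -1.457 0.755 -0.914
v -1.278 0.594 -0.957
v -1.048 0.515 -0.932
v -0.821 0.536 -0.847
v -0.647 0.651 -0.72
v -0.567 0.835 -0.58
v -1.912 -3.289 1.612
v -2.729 -2.817 2.606
v -1.713 -2.313 1.312
v -2.53 -1.841 2.305
v -1.21 -3.259 2.175
v -2.027 -2.787 3.168
v -1.011 -2.283 1.874
v -1.828 -1.811 2.868
v 1.639 -1.819 0.522
v 2.364 -1.324 0.462
v 1.581 -1.561 1.938
v 2.049 -1.051 0.399
v 1.641 -0.954 0.364
v 1.232 -1.055 0.366
v 0.917 -1.332 0.403
v 0.767 -1.72 0.468
v 0.816 -2.131 0.545
v 1.055 -2.47 0.617
v 1.427 -2.661 0.667
v 1.848 -2.659 0.684
v 2.221 -2.464 0.664
v 2.461 -2.122 0.612
v 2.512 -1.71 0.538
f 1 12 6
f 1 6 2
f 1 2 8
f 1 8 11
f 1 11 12
f 2 6 10
f 6 12 5
f 12 11 3
f 11 8 7
f 8 2 9
f 4 10 5
f 4 5 3
f 4 3 7
f 4 7 9
f 4 9 10
f 5 10 6
f 3 5 12
f 7 3 11
f 9 7 8
f 10 9 2
f 14 13 17
f 14 17 15
f 15 17 18
f 15 18 16
f 17 13 19
f 17 19 18
f 18 19 20
f 18 20 16
f 19 13 21
f 19 21 20
f 20 21 22
f 20 22 16
f 21 13 23
f 21 23 22
f 22 23 24
f 22 24 16
f 23 13 25
f 23 25 24
f 24 25 26
f 24 26 16
f 25 13 27
f 25 27 26
f 26 27 28
f 26 28 16
f 27 13 29
f 27 29 28
f 28 29 30
f 28 30 16
f 29 13 31
f 29 31 30
f 30 31 32
f 30 32 16
f 31 13 33
f 31 33 32
f 32 33 34
f 32 34 16
f 33 13 35
f 33 35 34
f 34 35 36
f 34 36 16
f 35 13 37
f 35 37 36
f 36 37 38
f 36 38 16
f 37 13 39
f 37 39 38
f 38 39 40
f 38 40 16
f 39 13 41
f 39 41 40
f 40 41 42
f 40 42 16
f 41 13 43
f 41 43 42
f 42 43 44
f 42 44 16
f 43 13 14
f 43 14 44
f 44 14 15
f 44 15 16
f 46 45 48
f 46 48 47
f 48 45 49
f 48 49 47
f 49 45 50
f 49 50 47
f 50 45 51
f 50 51 47
f 51 45 52
f 51 52 47
f 52 45 53
f 52 53 47
f 53 45 54
f 53 54 47
f 54 45 55
f 54 55 47
f 55 45 56
f 55 56 47
f 56 45 57
f 56 57 47
f 57 45 58
f 57 58 47
f 58 45 59
f 58 59 47
f 59 45 46
f 59 46 47
f 61 63 60
f 64 61 60
f 60 63 62
f 62 64 60
f 61 67 63
f 65 61 64
f 65 67 61
f 63 67 62
f 66 64 62
f 62 67 66
f 66 65 64
f 67 65 66
f 69 68 71
f 69 71 70
f 71 68 72
f 71 72 70
f 72 68 73
f 72 73 70
f 73 68 74
f 73 74 70
f 74 68 75
f 74 75 70
f 75 68 76
f 75 76 70
f 76 68 77
f 76 77 70
f 77 68 78
f 77 78 70
f 78 68 79
f 78 79 70
f 79 68 80
f 79 80 70
f 80 68 81
f 80 81 70
f 81 68 82
f 81 82 70
f 82 68 69
f 82 69 70



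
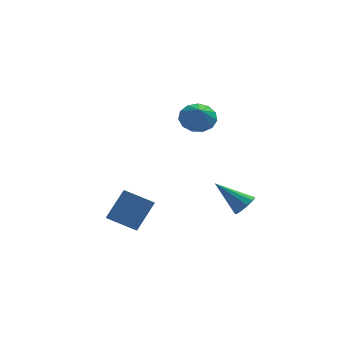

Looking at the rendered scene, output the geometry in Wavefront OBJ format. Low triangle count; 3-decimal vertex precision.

v -3.19 -3.85 -1.314
v -3.249 -5.046 -0.57
v -4.615 -3.361 -0.641
v -4.674 -4.558 0.103
v -2.266 -3.042 0.057
v -2.325 -4.239 0.801
v -3.691 -2.554 0.73
v -3.75 -3.75 1.474
v 2.255 -2.606 -0.671
v 2.588 -2.942 -0.128
v 0.845 -1.934 0.611
v 2.756 -2.531 -0.159
v 2.732 -2.148 -0.385
v 2.526 -1.941 -0.721
v 2.217 -1.987 -1.037
v 1.922 -2.27 -1.213
v 1.754 -2.681 -1.182
v 1.778 -3.064 -0.956
v 1.984 -3.271 -0.62
v 2.293 -3.224 -0.304
v 0.506 2.458 2.947
v 1.476 2.266 2.8
v 0.494 1.642 3.933
v 1.453 2.7 3.158
v 1.129 3.057 3.45
v 0.607 3.224 3.582
v 0.053 3.147 3.512
v -0.357 2.852 3.263
v -0.493 2.432 2.914
v -0.312 2.02 2.575
v 0.128 1.747 2.354
v 0.689 1.7 2.321
v 1.191 1.893 2.488
f 2 4 1
f 5 2 1
f 1 4 3
f 3 5 1
f 2 8 4
f 6 2 5
f 6 8 2
f 4 8 3
f 7 5 3
f 3 8 7
f 7 6 5
f 8 6 7
f 10 9 12
f 10 12 11
f 12 9 13
f 12 13 11
f 13 9 14
f 13 14 11
f 14 9 15
f 14 15 11
f 15 9 16
f 15 16 11
f 16 9 17
f 16 17 11
f 17 9 18
f 17 18 11
f 18 9 19
f 18 19 11
f 19 9 20
f 19 20 11
f 20 9 10
f 20 10 11
f 22 21 24
f 22 24 23
f 24 21 25
f 24 25 23
f 25 21 26
f 25 26 23
f 26 21 27
f 26 27 23
f 27 21 28
f 27 28 23
f 28 21 29
f 28 29 23
f 29 21 30
f 29 30 23
f 30 21 31
f 30 31 23
f 31 21 32
f 31 32 23
f 32 21 33
f 32 33 23
f 33 21 22
f 33 22 23



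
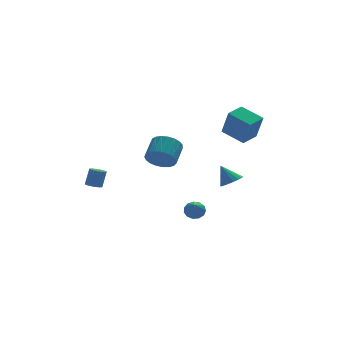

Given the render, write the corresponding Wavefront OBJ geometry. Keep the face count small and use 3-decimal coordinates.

v -1.502 -3.975 2.806
v -0.825 -4.501 2.869
v -0.18 -3.591 3.536
v -0.858 -3.065 3.474
v -0.756 -4.327 2.564
v -0.111 -3.416 3.232
v -0.816 -4.092 2.302
v -0.171 -3.181 2.969
v -0.994 -3.836 2.126
v -0.35 -2.926 2.794
v -1.261 -3.605 2.068
v -0.616 -2.695 2.736
v -1.569 -3.438 2.138
v -0.925 -2.528 2.806
v -1.866 -3.364 2.323
v -1.221 -2.453 2.991
v -2.1 -3.395 2.592
v -1.455 -2.485 3.26
v -2.23 -3.527 2.898
v -1.586 -2.616 3.565
v -2.235 -3.736 3.188
v -1.59 -2.826 3.855
v -2.113 -3.987 3.412
v -1.468 -3.076 4.079
v -1.885 -4.235 3.531
v -1.241 -3.325 4.198
v -1.592 -4.439 3.525
v -0.947 -3.529 4.192
v -1.282 -4.562 3.395
v -0.638 -3.652 4.062
v -1.011 -4.584 3.163
v -0.366 -3.674 3.83
v 3.569 -0.779 -0.852
v 4.221 -0.557 -0.68
v 3.111 -0.241 0.192
v 4.095 -0.302 -0.867
v 3.848 -0.157 -1.05
v 3.538 -0.155 -1.188
v 3.234 -0.295 -1.248
v 3.007 -0.547 -1.218
v 2.909 -0.851 -1.104
v 2.963 -1.139 -0.932
v 3.155 -1.345 -0.741
v 3.442 -1.421 -0.576
v 3.758 -1.35 -0.474
v 4.031 -1.148 -0.458
v 4.198 -0.862 -0.533
v 2.003 0.862 -3.573
v 2.584 0.648 -3.594
v 1.497 -0.622 -2.447
v 2.568 0.862 -3.318
v 2.373 1.076 -3.124
v 2.06 1.223 -3.071
v 1.729 1.254 -3.178
v 1.485 1.162 -3.411
v 1.405 0.974 -3.694
v 1.516 0.75 -3.939
v 1.781 0.563 -4.068
v 2.116 0.47 -4.039
v 2.416 0.502 -3.862
v -3.121 3.298 -1.966
v -2.668 3.429 -2.131
v -2.345 3.633 -1.078
v -2.799 3.502 -0.914
v -2.779 3.622 -2.134
v -2.457 3.826 -1.081
v -2.958 3.75 -2.104
v -2.636 3.954 -1.051
v -3.17 3.789 -2.047
v -2.847 3.993 -0.994
v -3.372 3.731 -1.974
v -3.049 3.935 -0.921
v -3.524 3.586 -1.899
v -3.202 3.79 -0.846
v -3.596 3.385 -1.838
v -3.274 3.589 -0.785
v -3.575 3.167 -1.802
v -3.252 3.371 -0.749
v -3.463 2.974 -1.799
v -3.141 3.178 -0.746
v -3.284 2.846 -1.829
v -2.962 3.05 -0.776
v -3.073 2.807 -1.886
v -2.75 3.011 -0.833
v -2.871 2.865 -1.959
v -2.548 3.069 -0.906
v -2.718 3.01 -2.034
v -2.396 3.214 -0.981
v -2.646 3.211 -2.095
v -2.324 3.415 -1.042
v 2.71 -1.488 3.327
v 2.876 -2.067 4.874
v 3.681 -0.85 3.462
v 3.847 -1.429 5.009
v 3.533 -2.631 2.811
v 3.699 -3.21 4.358
v 4.504 -1.993 2.946
v 4.67 -2.572 4.493
f 2 1 5
f 2 5 3
f 3 5 6
f 3 6 4
f 5 1 7
f 5 7 6
f 6 7 8
f 6 8 4
f 7 1 9
f 7 9 8
f 8 9 10
f 8 10 4
f 9 1 11
f 9 11 10
f 10 11 12
f 10 12 4
f 11 1 13
f 11 13 12
f 12 13 14
f 12 14 4
f 13 1 15
f 13 15 14
f 14 15 16
f 14 16 4
f 15 1 17
f 15 17 16
f 16 17 18
f 16 18 4
f 17 1 19
f 17 19 18
f 18 19 20
f 18 20 4
f 19 1 21
f 19 21 20
f 20 21 22
f 20 22 4
f 21 1 23
f 21 23 22
f 22 23 24
f 22 24 4
f 23 1 25
f 23 25 24
f 24 25 26
f 24 26 4
f 25 1 27
f 25 27 26
f 26 27 28
f 26 28 4
f 27 1 29
f 27 29 28
f 28 29 30
f 28 30 4
f 29 1 31
f 29 31 30
f 30 31 32
f 30 32 4
f 31 1 2
f 31 2 32
f 32 2 3
f 32 3 4
f 34 33 36
f 34 36 35
f 36 33 37
f 36 37 35
f 37 33 38
f 37 38 35
f 38 33 39
f 38 39 35
f 39 33 40
f 39 40 35
f 40 33 41
f 40 41 35
f 41 33 42
f 41 42 35
f 42 33 43
f 42 43 35
f 43 33 44
f 43 44 35
f 44 33 45
f 44 45 35
f 45 33 46
f 45 46 35
f 46 33 47
f 46 47 35
f 47 33 34
f 47 34 35
f 49 48 51
f 49 51 50
f 51 48 52
f 51 52 50
f 52 48 53
f 52 53 50
f 53 48 54
f 53 54 50
f 54 48 55
f 54 55 50
f 55 48 56
f 55 56 50
f 56 48 57
f 56 57 50
f 57 48 58
f 57 58 50
f 58 48 59
f 58 59 50
f 59 48 60
f 59 60 50
f 60 48 49
f 60 49 50
f 62 61 65
f 62 65 63
f 63 65 66
f 63 66 64
f 65 61 67
f 65 67 66
f 66 67 68
f 66 68 64
f 67 61 69
f 67 69 68
f 68 69 70
f 68 70 64
f 69 61 71
f 69 71 70
f 70 71 72
f 70 72 64
f 71 61 73
f 71 73 72
f 72 73 74
f 72 74 64
f 73 61 75
f 73 75 74
f 74 75 76
f 74 76 64
f 75 61 77
f 75 77 76
f 76 77 78
f 76 78 64
f 77 61 79
f 77 79 78
f 78 79 80
f 78 80 64
f 79 61 81
f 79 81 80
f 80 81 82
f 80 82 64
f 81 61 83
f 81 83 82
f 82 83 84
f 82 84 64
f 83 61 85
f 83 85 84
f 84 85 86
f 84 86 64
f 85 61 87
f 85 87 86
f 86 87 88
f 86 88 64
f 87 61 89
f 87 89 88
f 88 89 90
f 88 90 64
f 89 61 62
f 89 62 90
f 90 62 63
f 90 63 64
f 92 94 91
f 95 92 91
f 91 94 93
f 93 95 91
f 92 98 94
f 96 92 95
f 96 98 92
f 94 98 93
f 97 95 93
f 93 98 97
f 97 96 95
f 98 96 97



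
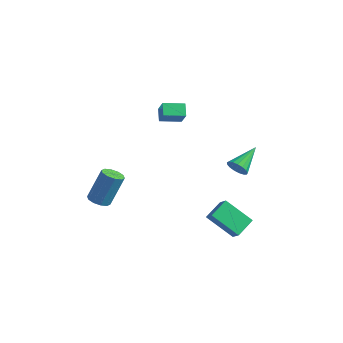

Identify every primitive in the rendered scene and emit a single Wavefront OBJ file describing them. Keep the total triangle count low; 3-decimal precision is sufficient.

v 2.216 1.947 0.536
v 2.471 1.667 1.1
v 2.164 3.613 1.384
v 2.734 1.76 0.934
v 2.879 1.896 0.676
v 2.872 2.044 0.386
v 2.714 2.169 0.13
v 2.443 2.244 -0.033
v 2.119 2.251 -0.065
v 1.817 2.188 0.04
v 1.607 2.07 0.258
v 1.536 1.924 0.54
v 1.621 1.783 0.821
v 1.842 1.68 1.037
v 2.149 1.638 1.138
v -2.513 0.812 3.887
v -1.896 0.474 4.772
v -1.722 1.788 3.707
v -1.105 1.451 4.592
v -2.015 0.309 3.348
v -1.398 -0.028 4.233
v -1.224 1.286 3.168
v -0.607 0.948 4.053
v 1.855 0.248 -2.61
v 1.826 1.484 -2.068
v 1.262 0.476 -3.16
v 1.233 1.712 -2.618
v 3.287 0.848 -3.902
v 3.258 2.084 -3.36
v 2.694 1.076 -4.452
v 2.665 2.312 -3.91
v -4.123 -2.396 -2.747
v -3.556 -2.067 -2.993
v -3.189 -1.256 -1.058
v -3.757 -1.584 -0.813
v -3.895 -1.802 -3.04
v -3.528 -0.991 -1.105
v -4.321 -1.764 -2.975
v -3.954 -0.952 -1.04
v -4.671 -1.967 -2.823
v -4.305 -1.155 -0.889
v -4.813 -2.334 -2.643
v -4.446 -1.522 -0.708
v -4.691 -2.724 -2.502
v -4.324 -1.913 -0.567
v -4.352 -2.989 -2.455
v -3.985 -2.178 -0.52
v -3.926 -3.028 -2.52
v -3.559 -2.216 -0.585
v -3.575 -2.825 -2.671
v -3.209 -2.013 -0.737
v -3.434 -2.458 -2.852
v -3.067 -1.646 -0.917
f 2 1 4
f 2 4 3
f 4 1 5
f 4 5 3
f 5 1 6
f 5 6 3
f 6 1 7
f 6 7 3
f 7 1 8
f 7 8 3
f 8 1 9
f 8 9 3
f 9 1 10
f 9 10 3
f 10 1 11
f 10 11 3
f 11 1 12
f 11 12 3
f 12 1 13
f 12 13 3
f 13 1 14
f 13 14 3
f 14 1 15
f 14 15 3
f 15 1 2
f 15 2 3
f 17 19 16
f 20 17 16
f 16 19 18
f 18 20 16
f 17 23 19
f 21 17 20
f 21 23 17
f 19 23 18
f 22 20 18
f 18 23 22
f 22 21 20
f 23 21 22
f 25 27 24
f 28 25 24
f 24 27 26
f 26 28 24
f 25 31 27
f 29 25 28
f 29 31 25
f 27 31 26
f 30 28 26
f 26 31 30
f 30 29 28
f 31 29 30
f 33 32 36
f 33 36 34
f 34 36 37
f 34 37 35
f 36 32 38
f 36 38 37
f 37 38 39
f 37 39 35
f 38 32 40
f 38 40 39
f 39 40 41
f 39 41 35
f 40 32 42
f 40 42 41
f 41 42 43
f 41 43 35
f 42 32 44
f 42 44 43
f 43 44 45
f 43 45 35
f 44 32 46
f 44 46 45
f 45 46 47
f 45 47 35
f 46 32 48
f 46 48 47
f 47 48 49
f 47 49 35
f 48 32 50
f 48 50 49
f 49 50 51
f 49 51 35
f 50 32 52
f 50 52 51
f 51 52 53
f 51 53 35
f 52 32 33
f 52 33 53
f 53 33 34
f 53 34 35



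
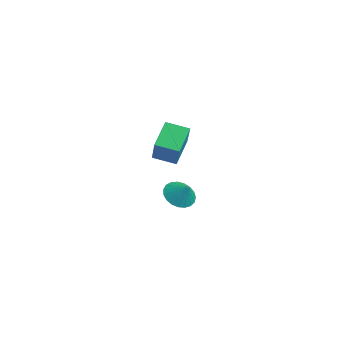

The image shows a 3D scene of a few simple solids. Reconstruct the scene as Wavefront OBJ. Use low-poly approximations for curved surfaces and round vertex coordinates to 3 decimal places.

v -0.531 0.471 2.534
v 0.702 0.014 3.96
v 0.163 1.373 2.222
v 1.397 0.916 3.649
v 0.223 -0.436 1.591
v 1.457 -0.893 3.018
v 0.918 0.466 1.28
v 2.151 0.009 2.706
v -3.595 2.83 -3.294
v -2.929 2.798 -3.883
v -2.925 3.01 -2.546
v -3.02 3.156 -3.889
v -3.21 3.459 -3.791
v -3.466 3.652 -3.608
v -3.745 3.704 -3.37
v -3.998 3.604 -3.119
v -4.182 3.37 -2.898
v -4.263 3.043 -2.746
v -4.23 2.679 -2.688
v -4.086 2.341 -2.735
v -3.858 2.088 -2.879
v -3.584 1.962 -3.094
v -3.312 1.987 -3.344
v -3.089 2.158 -3.585
v -2.954 2.444 -3.776
f 2 4 1
f 5 2 1
f 1 4 3
f 3 5 1
f 2 8 4
f 6 2 5
f 6 8 2
f 4 8 3
f 7 5 3
f 3 8 7
f 7 6 5
f 8 6 7
f 10 9 12
f 10 12 11
f 12 9 13
f 12 13 11
f 13 9 14
f 13 14 11
f 14 9 15
f 14 15 11
f 15 9 16
f 15 16 11
f 16 9 17
f 16 17 11
f 17 9 18
f 17 18 11
f 18 9 19
f 18 19 11
f 19 9 20
f 19 20 11
f 20 9 21
f 20 21 11
f 21 9 22
f 21 22 11
f 22 9 23
f 22 23 11
f 23 9 24
f 23 24 11
f 24 9 25
f 24 25 11
f 25 9 10
f 25 10 11



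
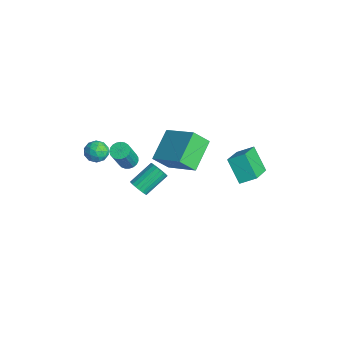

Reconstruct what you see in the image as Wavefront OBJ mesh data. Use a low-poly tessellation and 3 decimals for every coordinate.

v -0.229 -1.981 1.873
v 0.211 -1.688 1.83
v 0.768 -2.306 3.324
v 0.329 -2.599 3.367
v 0.075 -1.552 1.937
v 0.632 -2.169 3.431
v -0.113 -1.489 2.033
v 0.444 -2.107 3.527
v -0.322 -1.512 2.101
v 0.236 -2.13 3.596
v -0.514 -1.616 2.13
v 0.043 -2.233 3.624
v -0.657 -1.783 2.115
v -0.099 -2.4 3.609
v -0.726 -1.984 2.057
v -0.168 -2.602 3.551
v -0.709 -2.185 1.968
v -0.151 -2.803 3.462
v -0.609 -2.351 1.862
v -0.051 -2.968 3.356
v -0.443 -2.452 1.758
v 0.114 -3.07 3.252
v -0.24 -2.473 1.674
v 0.317 -3.09 3.168
v -0.035 -2.408 1.625
v 0.522 -3.025 3.119
v 0.136 -2.269 1.618
v 0.693 -2.887 3.112
v 0.244 -2.081 1.655
v 0.802 -2.698 3.149
v 0.271 -1.876 1.73
v 0.828 -2.493 3.224
v -3.394 2.133 -0.535
v -3.51 1.291 0.381
v -1.683 2.977 0.458
v -1.8 2.134 1.374
v -2.22 0.906 -1.514
v -2.337 0.063 -0.598
v -0.51 1.749 -0.521
v -0.626 0.907 0.395
v -2.981 -0.5 -3.528
v -2.542 -0.209 -3.794
v -2.86 1.091 -2.898
v -3.299 0.8 -2.632
v -2.749 -0.155 -3.946
v -3.067 1.145 -3.051
v -3.002 -0.169 -4.016
v -3.32 1.131 -3.12
v -3.25 -0.248 -3.988
v -3.568 1.051 -3.093
v -3.446 -0.378 -3.87
v -3.764 0.922 -2.975
v -3.549 -0.531 -3.684
v -3.867 0.768 -2.788
v -3.54 -0.679 -3.467
v -3.858 0.621 -2.571
v -3.42 -0.791 -3.262
v -3.738 0.509 -2.366
v -3.213 -0.845 -3.109
v -3.531 0.455 -2.214
v -2.96 -0.831 -3.04
v -3.278 0.469 -2.144
v -2.712 -0.751 -3.067
v -3.03 0.548 -2.172
v -2.516 -0.622 -3.185
v -2.834 0.678 -2.29
v -2.413 -0.468 -3.372
v -2.731 0.831 -2.476
v -2.422 -0.321 -3.589
v -2.74 0.979 -2.693
v -2.469 -2.387 0.274
v -2.04 -2.875 0.517
v -3.3 -2.805 0.903
v -2.871 -3.293 1.146
v -2.778 -2.629 1.326
v -2.265 -2.371 0.937
v -3.075 -3.309 0.483
v -2.562 -3.051 0.094
v -2.415 -3.445 0.646
v -2.231 -3.025 1.167
v -3.109 -2.655 0.253
v -2.925 -2.235 0.774
v -2.182 -2.594 0.34
v -3.158 -3.086 1.08
v -3.104 -2.695 1.186
v -2.852 -2.982 1.328
v -2.314 -2.298 0.587
v -2.061 -2.585 0.73
v -2.495 -2.441 1.206
v -3.279 -3.095 0.69
v -3.026 -3.382 0.833
v -2.488 -2.698 0.092
v -2.236 -2.985 0.234
v -2.845 -3.239 0.214
v -2.15 -3.217 0.559
v -2.638 -3.462 0.928
v -2.758 -3.471 0.539
v -2.456 -3.32 0.31
v -2.042 -2.97 0.865
v -2.53 -3.215 1.235
v -2.476 -2.825 1.341
v -2.174 -2.673 1.112
v -2.262 -3.305 0.941
v -2.81 -2.465 0.185
v -3.298 -2.71 0.555
v -3.166 -3.007 0.308
v -2.864 -2.855 0.079
v -2.702 -2.218 0.492
v -3.19 -2.463 0.861
v -2.884 -2.36 1.11
v -2.582 -2.209 0.881
v -3.078 -2.375 0.479
v 0.498 4.263 -0.922
v -0.524 4.008 0.229
v 0.822 5.073 -0.455
v -0.2 4.819 0.696
v 1.86 3.161 0.044
v 0.838 2.907 1.195
v 2.184 3.972 0.511
v 1.162 3.717 1.662
f 2 1 5
f 2 5 3
f 3 5 6
f 3 6 4
f 5 1 7
f 5 7 6
f 6 7 8
f 6 8 4
f 7 1 9
f 7 9 8
f 8 9 10
f 8 10 4
f 9 1 11
f 9 11 10
f 10 11 12
f 10 12 4
f 11 1 13
f 11 13 12
f 12 13 14
f 12 14 4
f 13 1 15
f 13 15 14
f 14 15 16
f 14 16 4
f 15 1 17
f 15 17 16
f 16 17 18
f 16 18 4
f 17 1 19
f 17 19 18
f 18 19 20
f 18 20 4
f 19 1 21
f 19 21 20
f 20 21 22
f 20 22 4
f 21 1 23
f 21 23 22
f 22 23 24
f 22 24 4
f 23 1 25
f 23 25 24
f 24 25 26
f 24 26 4
f 25 1 27
f 25 27 26
f 26 27 28
f 26 28 4
f 27 1 29
f 27 29 28
f 28 29 30
f 28 30 4
f 29 1 31
f 29 31 30
f 30 31 32
f 30 32 4
f 31 1 2
f 31 2 32
f 32 2 3
f 32 3 4
f 34 36 33
f 37 34 33
f 33 36 35
f 35 37 33
f 34 40 36
f 38 34 37
f 38 40 34
f 36 40 35
f 39 37 35
f 35 40 39
f 39 38 37
f 40 38 39
f 42 41 45
f 42 45 43
f 43 45 46
f 43 46 44
f 45 41 47
f 45 47 46
f 46 47 48
f 46 48 44
f 47 41 49
f 47 49 48
f 48 49 50
f 48 50 44
f 49 41 51
f 49 51 50
f 50 51 52
f 50 52 44
f 51 41 53
f 51 53 52
f 52 53 54
f 52 54 44
f 53 41 55
f 53 55 54
f 54 55 56
f 54 56 44
f 55 41 57
f 55 57 56
f 56 57 58
f 56 58 44
f 57 41 59
f 57 59 58
f 58 59 60
f 58 60 44
f 59 41 61
f 59 61 60
f 60 61 62
f 60 62 44
f 61 41 63
f 61 63 62
f 62 63 64
f 62 64 44
f 63 41 65
f 63 65 64
f 64 65 66
f 64 66 44
f 65 41 67
f 65 67 66
f 66 67 68
f 66 68 44
f 67 41 69
f 67 69 68
f 68 69 70
f 68 70 44
f 69 41 42
f 69 42 70
f 70 42 43
f 70 43 44
f 71 108 87
f 108 82 111
f 87 111 76
f 108 111 87
f 71 87 83
f 87 76 88
f 83 88 72
f 87 88 83
f 71 83 92
f 83 72 93
f 92 93 78
f 83 93 92
f 71 92 104
f 92 78 107
f 104 107 81
f 92 107 104
f 71 104 108
f 104 81 112
f 108 112 82
f 104 112 108
f 72 88 99
f 88 76 102
f 99 102 80
f 88 102 99
f 76 111 89
f 111 82 110
f 89 110 75
f 111 110 89
f 82 112 109
f 112 81 105
f 109 105 73
f 112 105 109
f 81 107 106
f 107 78 94
f 106 94 77
f 107 94 106
f 78 93 98
f 93 72 95
f 98 95 79
f 93 95 98
f 74 100 86
f 100 80 101
f 86 101 75
f 100 101 86
f 74 86 84
f 86 75 85
f 84 85 73
f 86 85 84
f 74 84 91
f 84 73 90
f 91 90 77
f 84 90 91
f 74 91 96
f 91 77 97
f 96 97 79
f 91 97 96
f 74 96 100
f 96 79 103
f 100 103 80
f 96 103 100
f 75 101 89
f 101 80 102
f 89 102 76
f 101 102 89
f 73 85 109
f 85 75 110
f 109 110 82
f 85 110 109
f 77 90 106
f 90 73 105
f 106 105 81
f 90 105 106
f 79 97 98
f 97 77 94
f 98 94 78
f 97 94 98
f 80 103 99
f 103 79 95
f 99 95 72
f 103 95 99
f 114 116 113
f 117 114 113
f 113 116 115
f 115 117 113
f 114 120 116
f 118 114 117
f 118 120 114
f 116 120 115
f 119 117 115
f 115 120 119
f 119 118 117
f 120 118 119



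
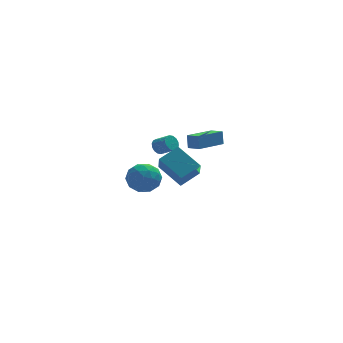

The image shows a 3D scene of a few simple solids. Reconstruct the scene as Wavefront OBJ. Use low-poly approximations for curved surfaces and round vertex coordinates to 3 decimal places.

v 0.605 -2.928 2.416
v 0.602 -2.67 3.257
v 0.113 -2.29 2.218
v 0.109 -2.032 3.06
v 2.191 -1.808 2.08
v 2.187 -1.55 2.922
v 1.698 -1.17 1.883
v 1.695 -0.912 2.724
v -0.696 -4.552 1.16
v -1.68 -3.341 2.077
v -0.542 -3.569 0.025
v -1.526 -2.357 0.941
v 0.446 -4.063 1.739
v -0.538 -2.851 2.655
v 0.6 -3.079 0.603
v -0.384 -1.868 1.52
v -0.936 0.839 0.827
v -0.615 1.275 0.92
v 0.038 0.678 1.466
v -0.284 0.241 1.373
v -0.799 1.272 1.136
v -0.147 0.675 1.683
v -1.021 1.153 1.27
v -0.368 0.555 1.817
v -1.219 0.949 1.285
v -0.567 0.352 1.832
v -1.342 0.716 1.177
v -0.689 0.119 1.724
v -1.356 0.516 0.975
v -0.704 -0.081 1.522
v -1.258 0.402 0.734
v -0.605 -0.195 1.28
v -1.073 0.405 0.517
v -0.421 -0.192 1.064
v -0.852 0.525 0.383
v -0.199 -0.073 0.93
v -0.653 0.728 0.368
v -0.001 0.131 0.915
v -0.531 0.961 0.476
v 0.122 0.364 1.023
v -0.516 1.161 0.678
v 0.136 0.564 1.225
v -2.267 3.368 -3.26
v -1.856 3.896 -2.356
v -0.704 3.664 -4.144
v -0.293 4.192 -3.24
v -0.47 3.082 -3.21
v -1.436 2.899 -2.664
v -1.124 4.661 -3.836
v -2.09 4.478 -3.29
v -1.149 4.696 -2.712
v -0.745 3.719 -2.325
v -1.815 3.841 -4.175
v -1.411 2.864 -3.788
v -2.199 3.606 -2.73
v -0.361 3.954 -3.77
v -0.466 3.301 -3.752
v -0.224 3.612 -3.221
v -1.952 3.02 -2.911
v -1.71 3.33 -2.38
v -0.896 2.852 -2.882
v -0.85 4.23 -4.12
v -0.608 4.54 -3.589
v -2.336 3.948 -3.279
v -2.094 4.259 -2.748
v -1.664 4.708 -3.618
v -1.541 4.387 -2.408
v -0.622 4.56 -2.928
v -1.111 4.836 -3.279
v -1.679 4.729 -2.957
v -1.304 3.813 -2.181
v -0.385 3.987 -2.701
v -0.49 3.334 -2.683
v -1.058 3.226 -2.362
v -0.888 4.283 -2.39
v -2.175 3.573 -3.799
v -1.256 3.747 -4.319
v -1.502 4.334 -4.138
v -2.07 4.226 -3.817
v -1.938 3 -3.572
v -1.019 3.173 -4.092
v -0.881 2.831 -3.543
v -1.449 2.724 -3.221
v -1.672 3.277 -4.11
f 2 4 1
f 5 2 1
f 1 4 3
f 3 5 1
f 2 8 4
f 6 2 5
f 6 8 2
f 4 8 3
f 7 5 3
f 3 8 7
f 7 6 5
f 8 6 7
f 10 12 9
f 13 10 9
f 9 12 11
f 11 13 9
f 10 16 12
f 14 10 13
f 14 16 10
f 12 16 11
f 15 13 11
f 11 16 15
f 15 14 13
f 16 14 15
f 18 17 21
f 18 21 19
f 19 21 22
f 19 22 20
f 21 17 23
f 21 23 22
f 22 23 24
f 22 24 20
f 23 17 25
f 23 25 24
f 24 25 26
f 24 26 20
f 25 17 27
f 25 27 26
f 26 27 28
f 26 28 20
f 27 17 29
f 27 29 28
f 28 29 30
f 28 30 20
f 29 17 31
f 29 31 30
f 30 31 32
f 30 32 20
f 31 17 33
f 31 33 32
f 32 33 34
f 32 34 20
f 33 17 35
f 33 35 34
f 34 35 36
f 34 36 20
f 35 17 37
f 35 37 36
f 36 37 38
f 36 38 20
f 37 17 39
f 37 39 38
f 38 39 40
f 38 40 20
f 39 17 41
f 39 41 40
f 40 41 42
f 40 42 20
f 41 17 18
f 41 18 42
f 42 18 19
f 42 19 20
f 43 80 59
f 80 54 83
f 59 83 48
f 80 83 59
f 43 59 55
f 59 48 60
f 55 60 44
f 59 60 55
f 43 55 64
f 55 44 65
f 64 65 50
f 55 65 64
f 43 64 76
f 64 50 79
f 76 79 53
f 64 79 76
f 43 76 80
f 76 53 84
f 80 84 54
f 76 84 80
f 44 60 71
f 60 48 74
f 71 74 52
f 60 74 71
f 48 83 61
f 83 54 82
f 61 82 47
f 83 82 61
f 54 84 81
f 84 53 77
f 81 77 45
f 84 77 81
f 53 79 78
f 79 50 66
f 78 66 49
f 79 66 78
f 50 65 70
f 65 44 67
f 70 67 51
f 65 67 70
f 46 72 58
f 72 52 73
f 58 73 47
f 72 73 58
f 46 58 56
f 58 47 57
f 56 57 45
f 58 57 56
f 46 56 63
f 56 45 62
f 63 62 49
f 56 62 63
f 46 63 68
f 63 49 69
f 68 69 51
f 63 69 68
f 46 68 72
f 68 51 75
f 72 75 52
f 68 75 72
f 47 73 61
f 73 52 74
f 61 74 48
f 73 74 61
f 45 57 81
f 57 47 82
f 81 82 54
f 57 82 81
f 49 62 78
f 62 45 77
f 78 77 53
f 62 77 78
f 51 69 70
f 69 49 66
f 70 66 50
f 69 66 70
f 52 75 71
f 75 51 67
f 71 67 44
f 75 67 71

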